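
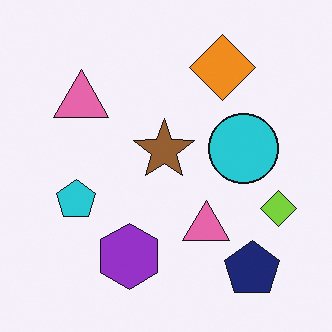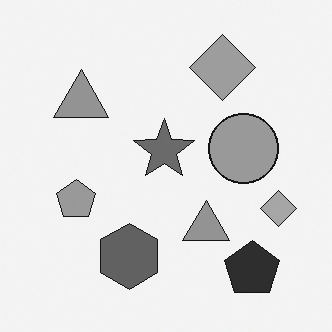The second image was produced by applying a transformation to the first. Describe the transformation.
This is the original image converted to grayscale.

All color is removed — every shape is now a shade of grey.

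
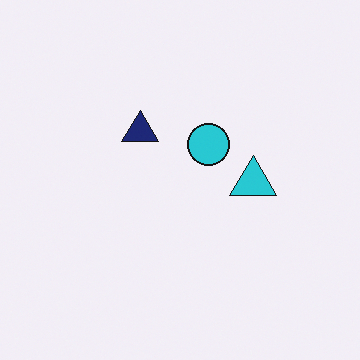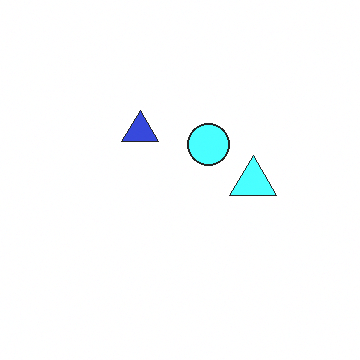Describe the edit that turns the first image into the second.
This is the original image brightened a lot.

Every pixel — background and shapes alike — is uniformly brightened.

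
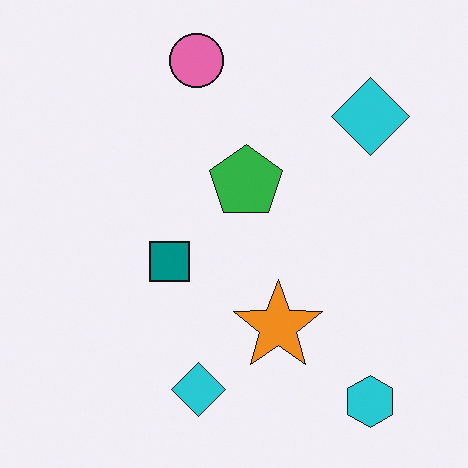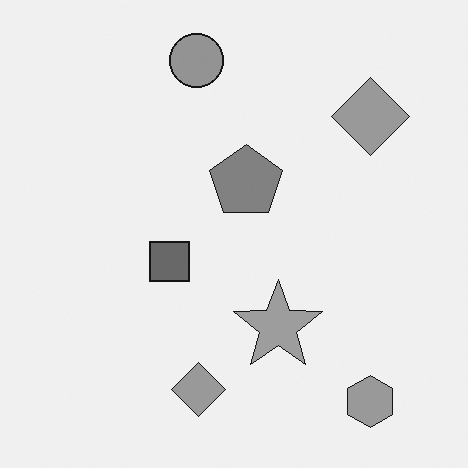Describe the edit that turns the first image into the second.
This is the original image converted to grayscale.

All color is removed — every shape is now a shade of grey.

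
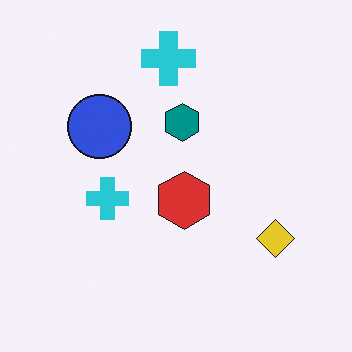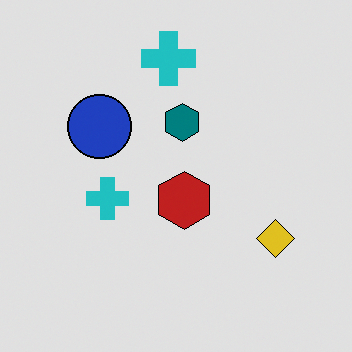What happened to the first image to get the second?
Posterized to a reduced palette.

Each flat color has snapped to a coarser quantized level — most visibly, the near-white background has dropped to a flat grey.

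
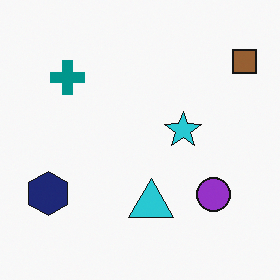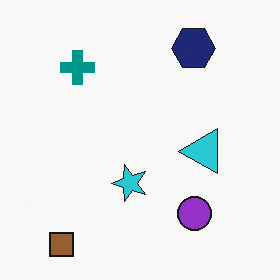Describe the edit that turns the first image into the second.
It was transposed (reflected across the top-left ↔ bottom-right diagonal).

Shapes have swapped their row and column positions — what was in the top-right is now in the bottom-left — a diagonal reflection.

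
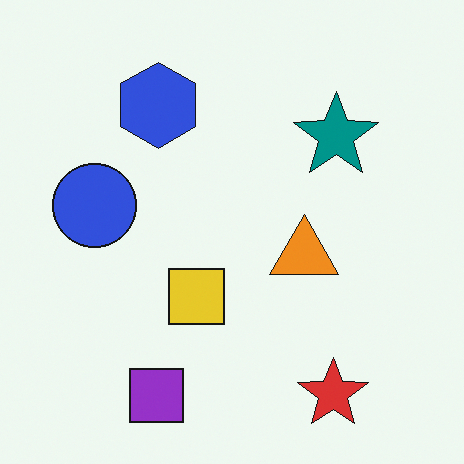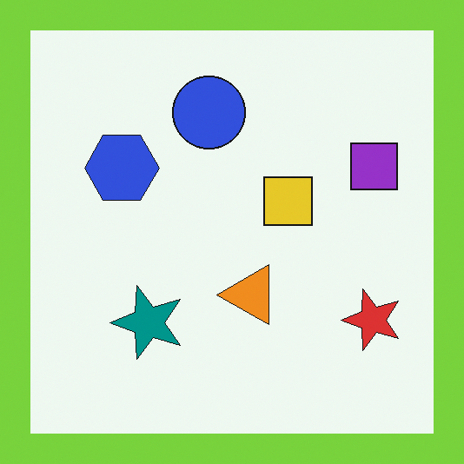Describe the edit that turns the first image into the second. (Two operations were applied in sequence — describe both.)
Transposed (reflected across the top-left ↔ bottom-right diagonal), then framed with a lime border.

Shapes have swapped their row and column positions — what was in the top-right is now in the bottom-left — a diagonal reflection. A solid lime frame runs around the edge of the second image, with the content slightly shrunk inside it.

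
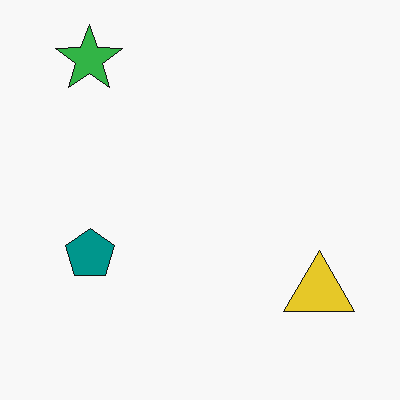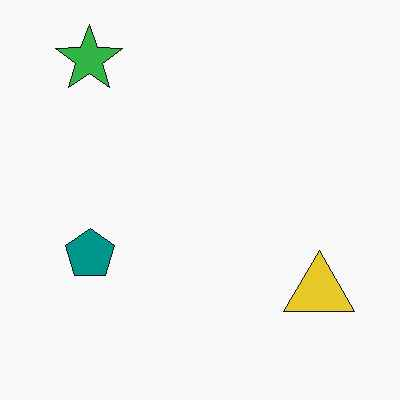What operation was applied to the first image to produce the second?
The image was JPEG-compressed with visible artifacts.

Blocky 8×8 compression artifacts appear around shape edges and the flat background shows ringing — characteristic JPEG degradation.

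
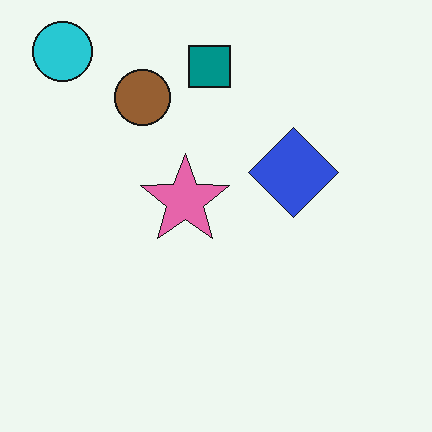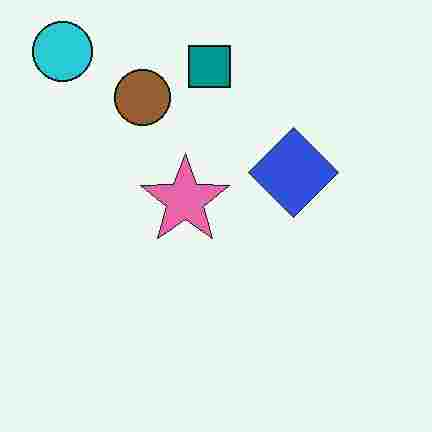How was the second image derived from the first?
The second image is the first heavily JPEG-compressed with obvious blocking artifacts.

Blocky 8×8 compression artifacts appear around shape edges and the flat background shows ringing — characteristic JPEG degradation.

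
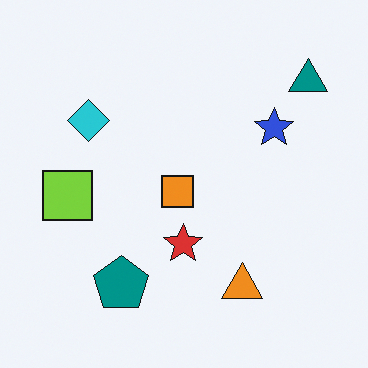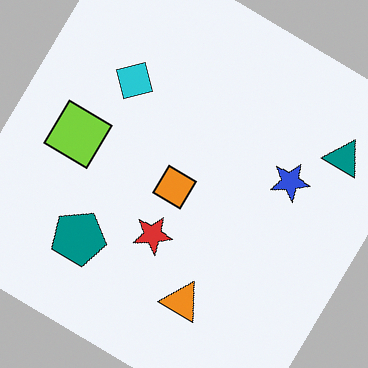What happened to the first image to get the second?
The image was rotated clockwise by a large amount — several tens of degrees.

Every shape is tilted by the same angle and the image corners show triangular fill wedges — a whole-image rotation by a non-right angle.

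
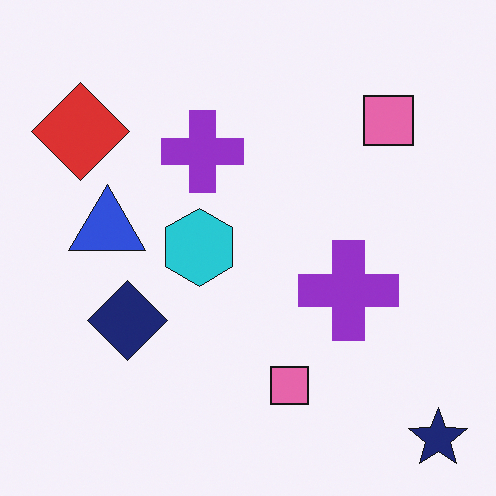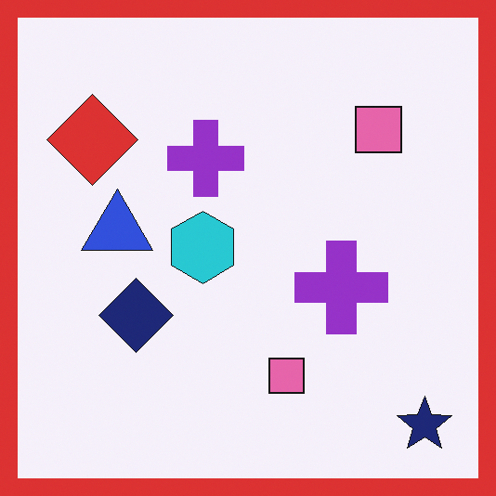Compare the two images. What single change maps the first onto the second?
Framed with a red border.

A solid red frame runs around the edge of the second image, with the content slightly shrunk inside it.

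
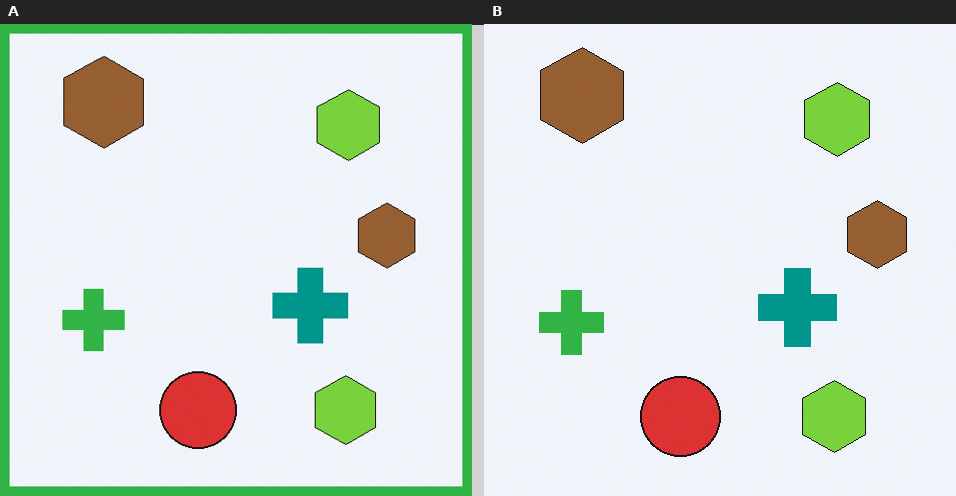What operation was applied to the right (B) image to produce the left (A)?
The image was framed with a green border.

A solid green frame runs around the edge of the left (A) image, with the content slightly shrunk inside it.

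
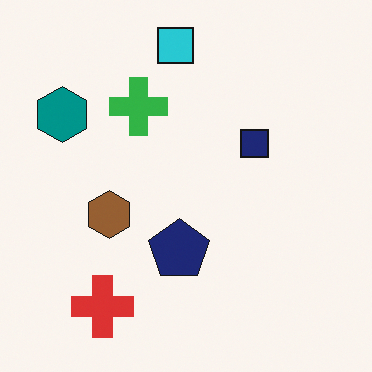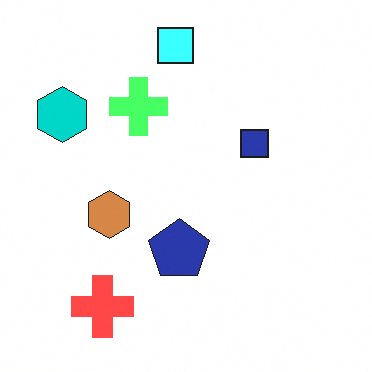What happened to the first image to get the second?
The second image is the first noticeably brightened.

Every pixel — background and shapes alike — is uniformly brightened.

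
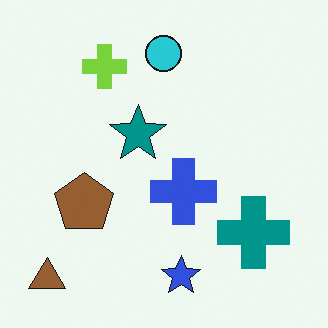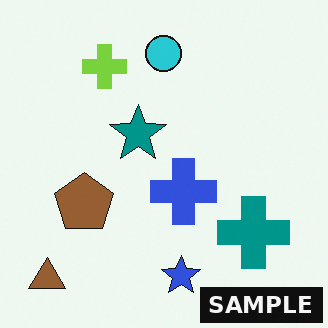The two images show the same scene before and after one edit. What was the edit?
This is the original image watermarked with the text "SAMPLE" in the lower-right corner.

A dark label reading "SAMPLE" appears in the lower-right corner.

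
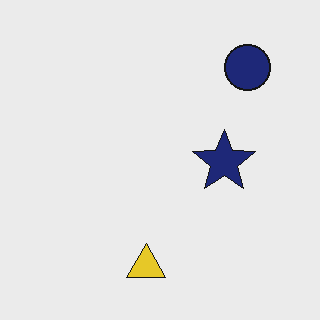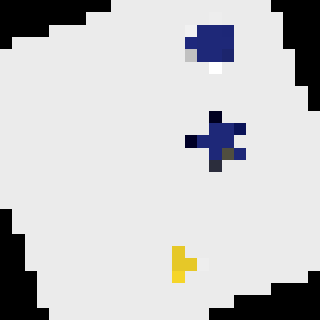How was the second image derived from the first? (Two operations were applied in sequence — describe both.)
The second image is the first rotated counter-clockwise by a clearly visible amount, then coarsely pixelated.

Every shape is tilted by the same angle and the image corners show triangular fill wedges — a whole-image rotation by a non-right angle. Shapes are reduced to large square blocks; fine edges and outlines are lost — a downscale-then-upscale (mosaic) effect.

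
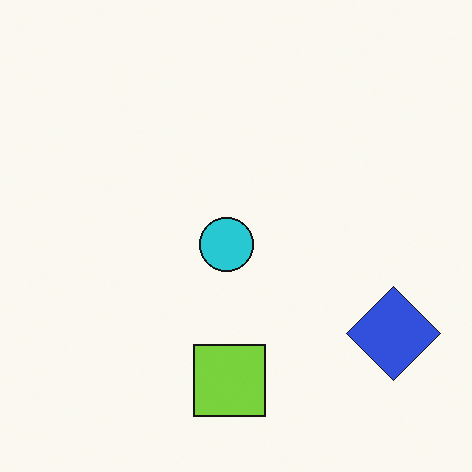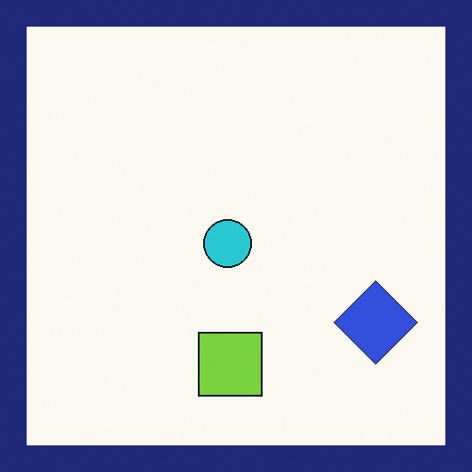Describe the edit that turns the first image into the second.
The transformation is: framed with a navy border.

A solid navy frame runs around the edge of the second image, with the content slightly shrunk inside it.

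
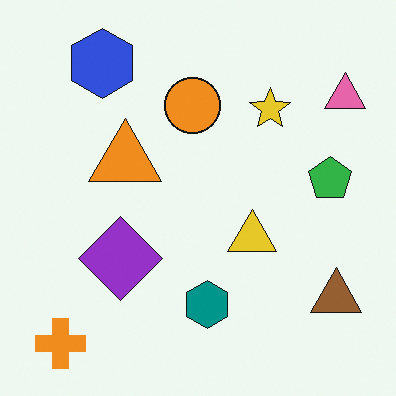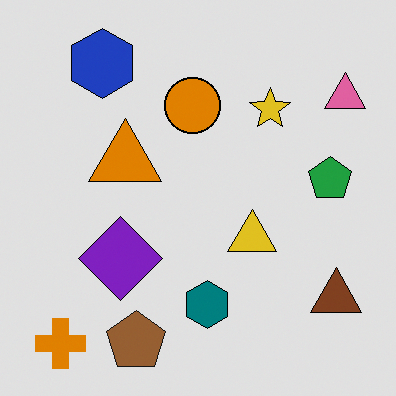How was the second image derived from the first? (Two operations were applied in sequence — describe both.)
It was posterized to a reduced palette, then overlaid with an additional brown pentagon.

Each flat color has snapped to a coarser quantized level — most visibly, the near-white background has dropped to a flat grey. A brown pentagon appears in the second image that is absent from the first.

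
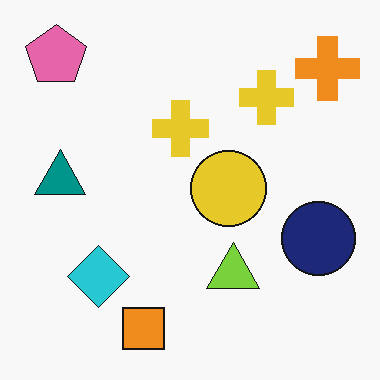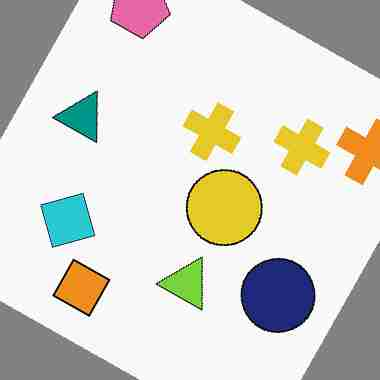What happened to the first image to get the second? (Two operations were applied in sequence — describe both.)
The second image is the first rotated clockwise by a moderate amount, then degraded with heavy JPEG compression.

Every shape is tilted by the same angle and the image corners show triangular fill wedges — a whole-image rotation by a non-right angle. Blocky 8×8 compression artifacts appear around shape edges and the flat background shows ringing — characteristic JPEG degradation.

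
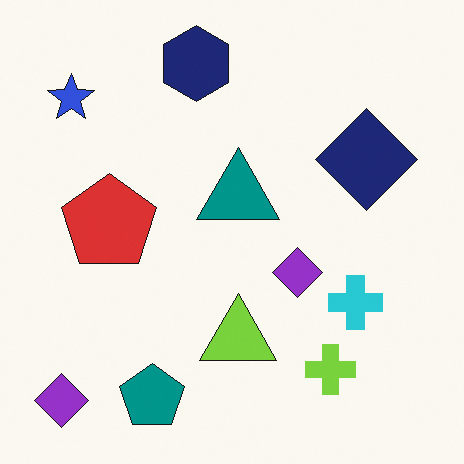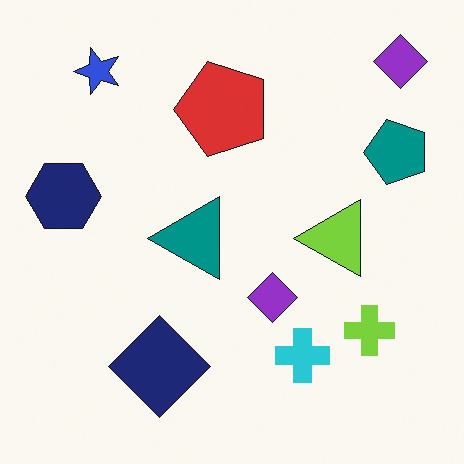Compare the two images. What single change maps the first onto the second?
The transformation is: transposed (reflected across the top-left ↔ bottom-right diagonal).

Shapes have swapped their row and column positions — what was in the top-right is now in the bottom-left — a diagonal reflection.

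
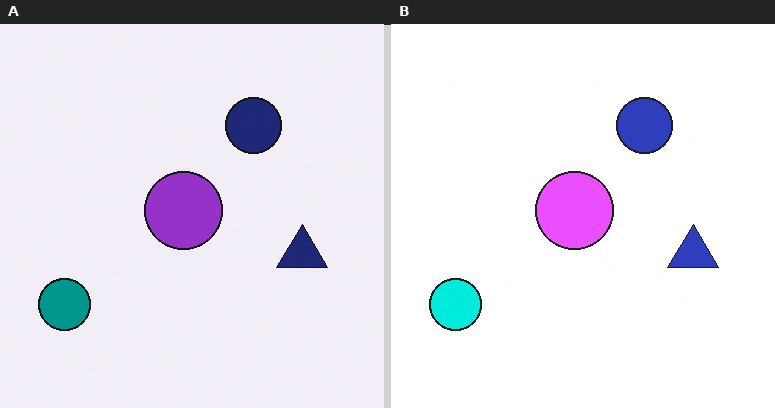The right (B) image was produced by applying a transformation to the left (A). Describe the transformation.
The transformation is: noticeably brightened.

Every pixel — background and shapes alike — is uniformly brightened.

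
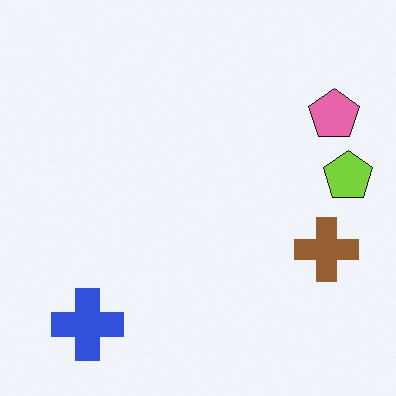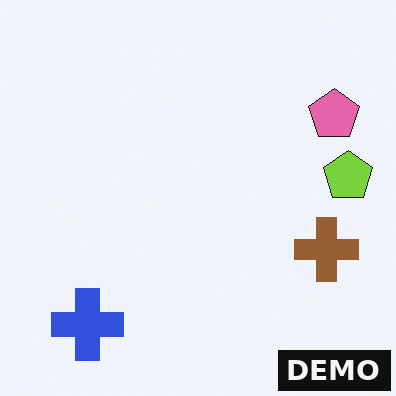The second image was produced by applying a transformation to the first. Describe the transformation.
The image was watermarked with the text "DEMO" in the lower-right corner.

A dark label reading "DEMO" appears in the lower-right corner.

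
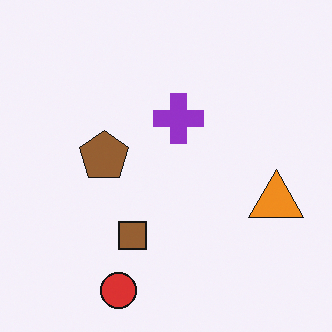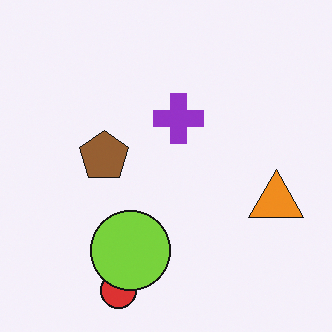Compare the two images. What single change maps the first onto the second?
It was overlaid with an additional lime circle.

A lime circle appears in the second image that is absent from the first.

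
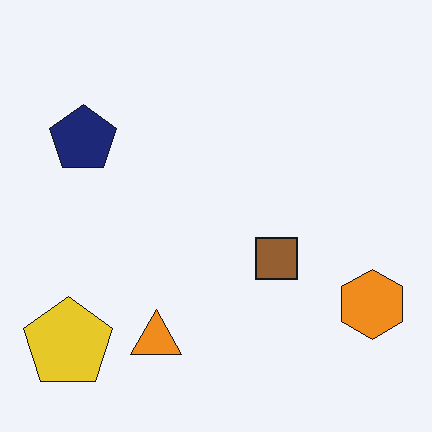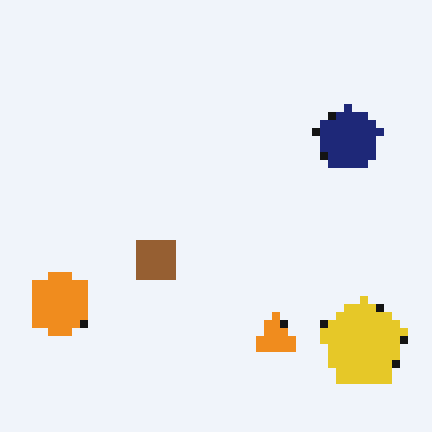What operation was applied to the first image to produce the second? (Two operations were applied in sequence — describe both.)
The transformation is: flipped horizontally (left ↔ right), then pixelated into visible square blocks.

The orange hexagon is in the bottom-right of the first image and the bottom-left of the second — shapes on opposite sides of the vertical midline have swapped in a mirror flip. Shapes are reduced to large square blocks; fine edges and outlines are lost — a downscale-then-upscale (mosaic) effect.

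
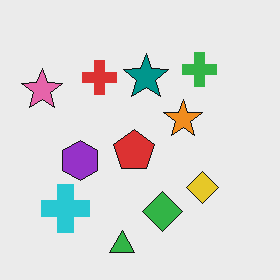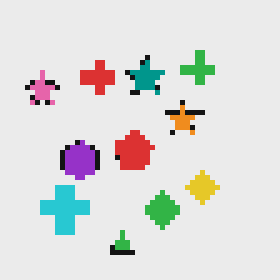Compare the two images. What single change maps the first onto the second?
The second image is the first mildly pixelated.

Shapes are reduced to large square blocks; fine edges and outlines are lost — a downscale-then-upscale (mosaic) effect.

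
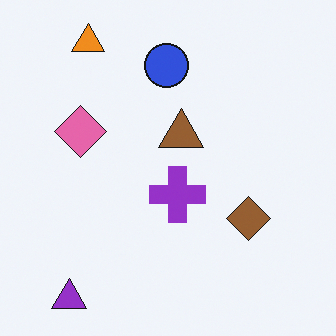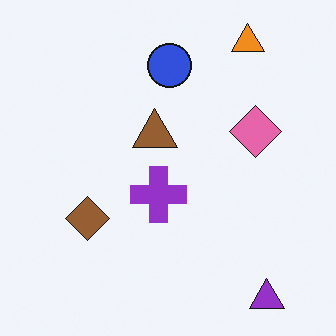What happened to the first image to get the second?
This is the original image flipped horizontally (left ↔ right).

The purple triangle is in the bottom-left of the first image and the bottom-right of the second — shapes on opposite sides of the vertical midline have swapped in a mirror flip.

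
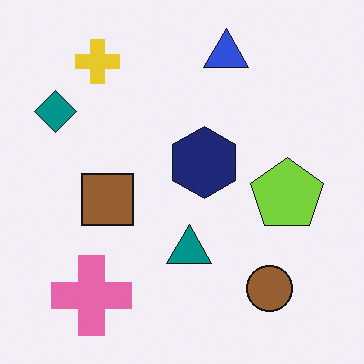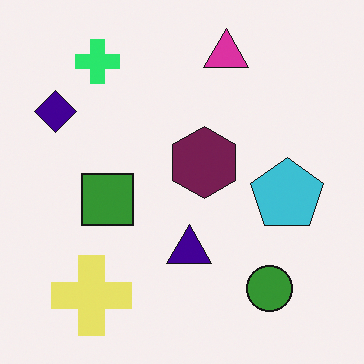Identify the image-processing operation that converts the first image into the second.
The second image is the first hue-shifted noticeably.

Every shape's color has rotated by the same amount around the hue wheel — a uniform hue shift.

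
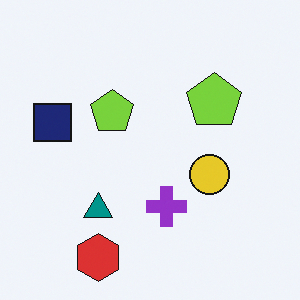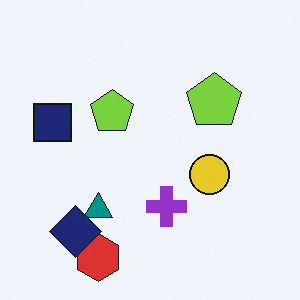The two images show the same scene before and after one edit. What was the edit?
It was overlaid with an additional navy diamond.

A navy diamond appears in the second image that is absent from the first.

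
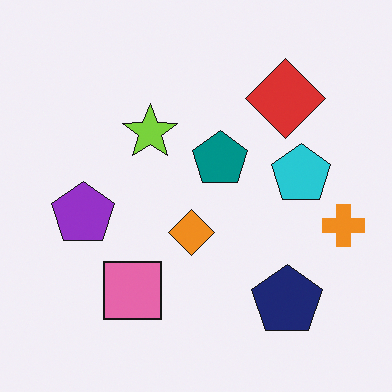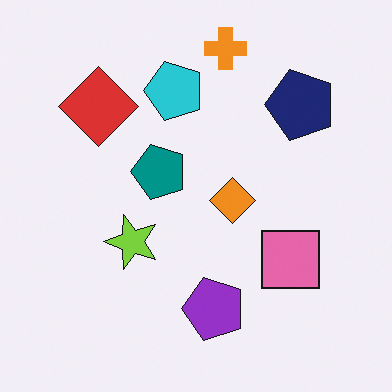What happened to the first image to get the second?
Rotated 90° counter-clockwise.

The orange cross sits in the right of the first image and the top of the second — consistent with a whole-image 90° counter-clockwise rotation.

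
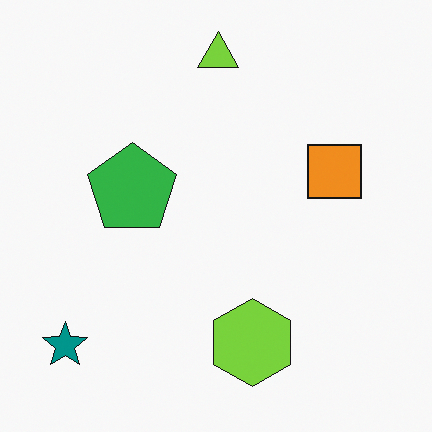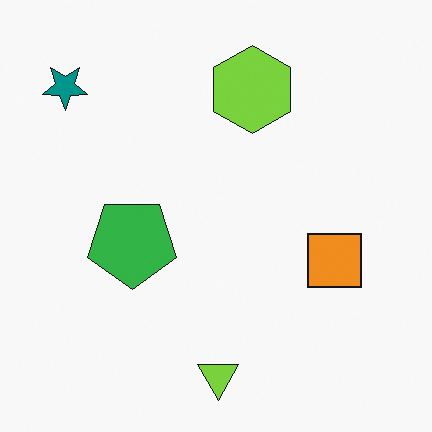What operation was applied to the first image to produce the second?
The second image is the first flipped vertically (top ↔ bottom).

The lime triangle is in the top of the first image and the bottom of the second — shapes on opposite sides of the horizontal midline have swapped in a mirror flip.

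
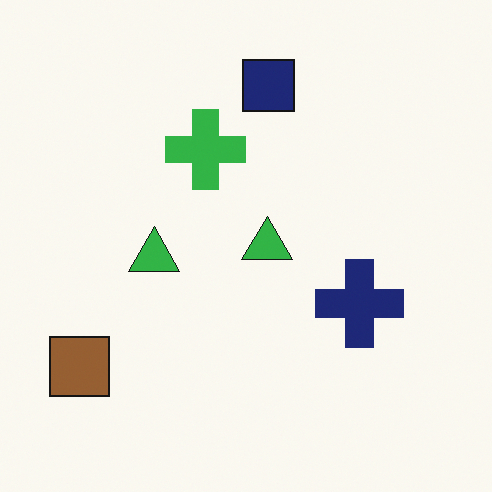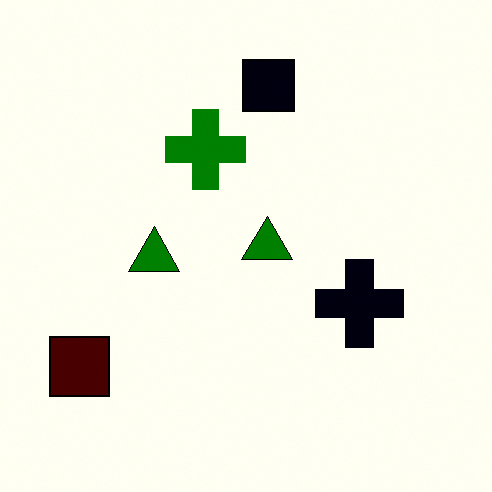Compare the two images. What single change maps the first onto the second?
It was boosted in contrast.

Tones are pushed away from mid-grey across the whole image — a global contrast change.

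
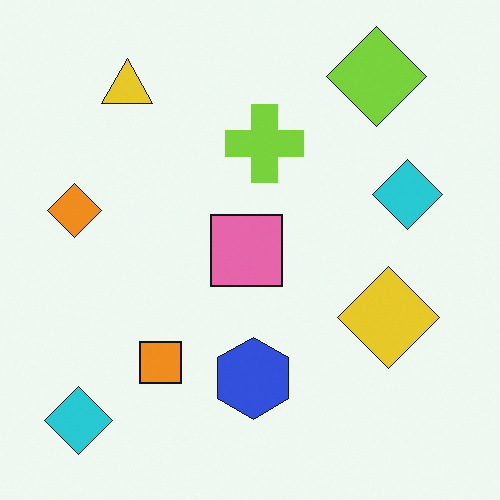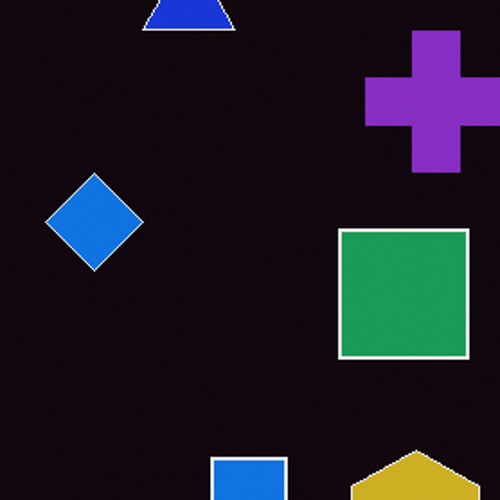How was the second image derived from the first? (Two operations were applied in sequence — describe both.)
This is the original image cropped tightly and scaled back up, then color-inverted (negative).

The visible shapes are larger and the field of view is narrower; shapes near the original edges may be partly or wholly outside the frame — a crop-and-rescale. The light background has become dark and every shape's color is its complement — a photographic negative.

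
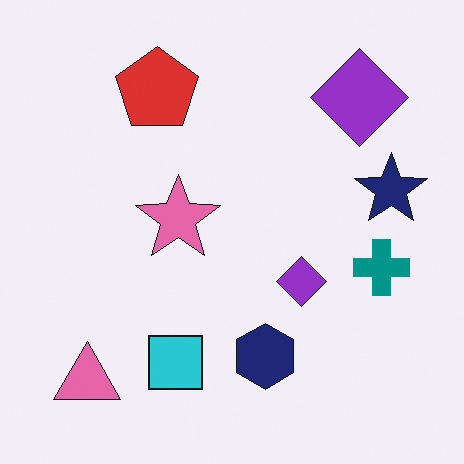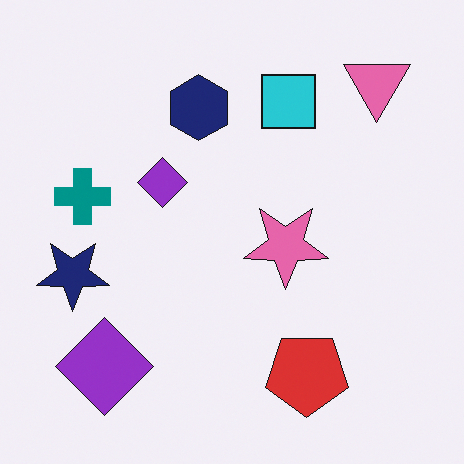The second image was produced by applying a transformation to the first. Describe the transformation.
It was rotated 180°.

The pink triangle sits in the bottom-left of the first image and the top-right of the second — consistent with a whole-image 180° rotation.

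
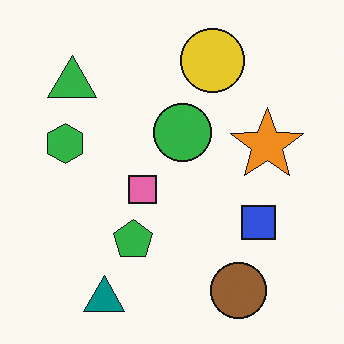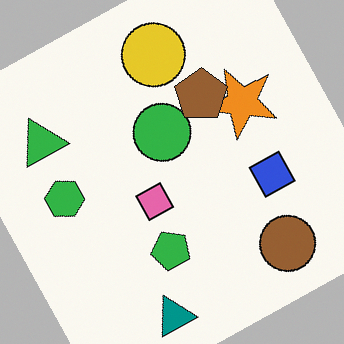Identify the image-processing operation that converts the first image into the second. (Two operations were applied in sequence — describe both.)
The image was rotated counter-clockwise by a clearly visible amount, then overlaid with an additional brown pentagon.

Every shape is tilted by the same angle and the image corners show triangular fill wedges — a whole-image rotation by a non-right angle. A brown pentagon appears in the second image that is absent from the first.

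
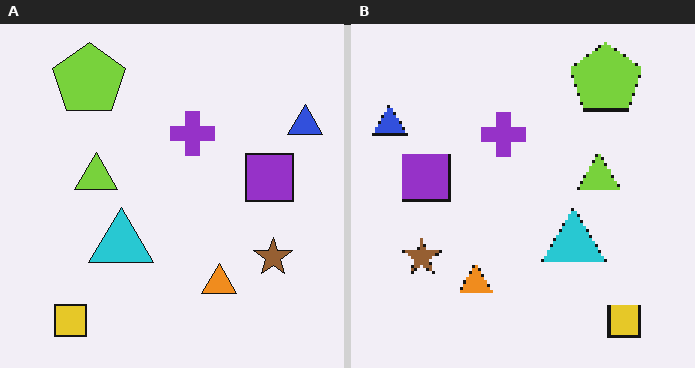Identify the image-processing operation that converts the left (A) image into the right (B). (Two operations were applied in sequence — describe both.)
The transformation is: mildly pixelated, then flipped horizontally (left ↔ right).

Shapes are reduced to large square blocks; fine edges and outlines are lost — a downscale-then-upscale (mosaic) effect. The blue triangle is in the top-right of the left (A) image and the top-left of the right (B) — shapes on opposite sides of the vertical midline have swapped in a mirror flip.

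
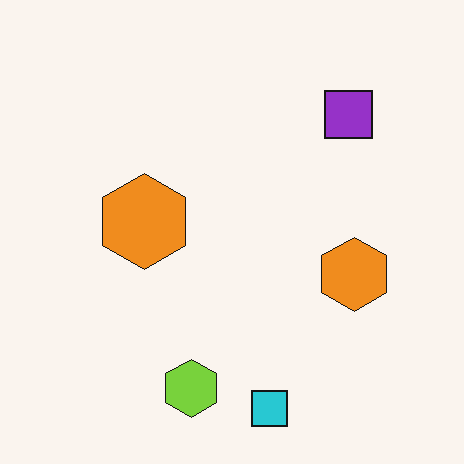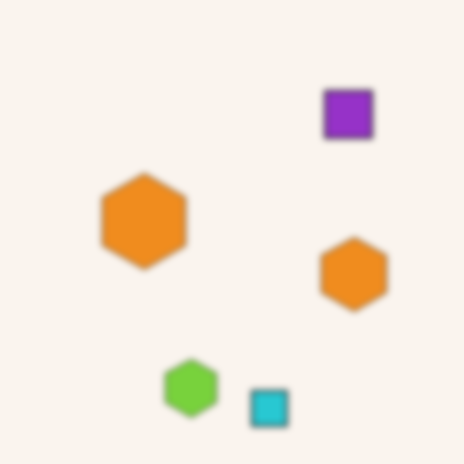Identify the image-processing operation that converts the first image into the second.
This is the original image moderately blurred.

Shape edges and outlines are uniformly softened across the whole image.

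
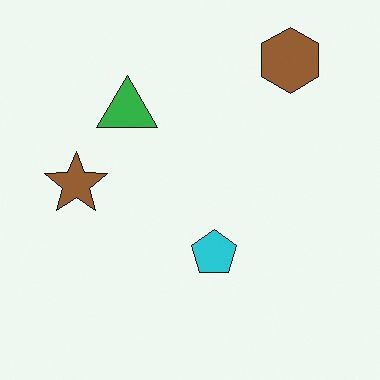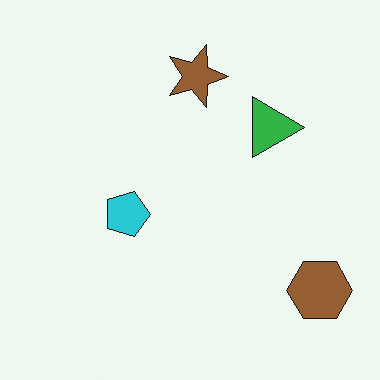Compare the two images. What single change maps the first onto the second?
This is the original image rotated 90° clockwise.

The brown hexagon sits in the top-right of the first image and the bottom-right of the second — consistent with a whole-image 90° clockwise rotation.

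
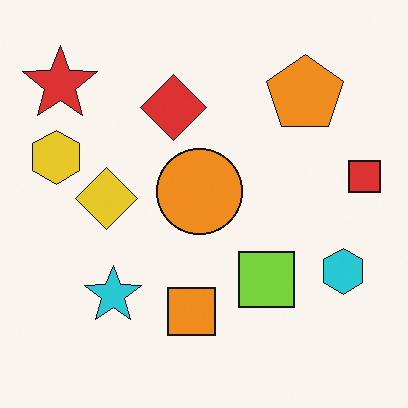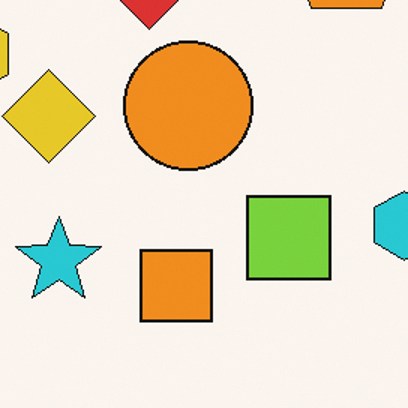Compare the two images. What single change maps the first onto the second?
The transformation is: cropped to a modestly smaller region and rescaled.

The visible shapes are larger and the field of view is narrower; shapes near the original edges may be partly or wholly outside the frame — a crop-and-rescale.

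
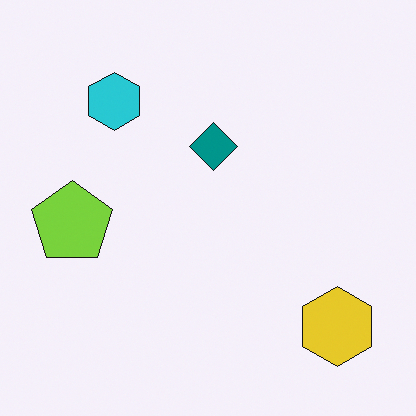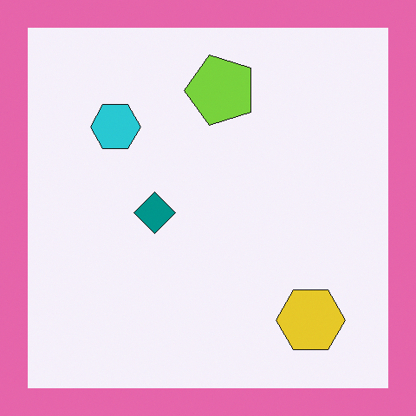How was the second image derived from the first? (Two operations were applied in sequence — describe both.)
This is the original image transposed (reflected across the top-left ↔ bottom-right diagonal), then framed with a pink border.

Shapes have swapped their row and column positions — what was in the top-right is now in the bottom-left — a diagonal reflection. A solid pink frame runs around the edge of the second image, with the content slightly shrunk inside it.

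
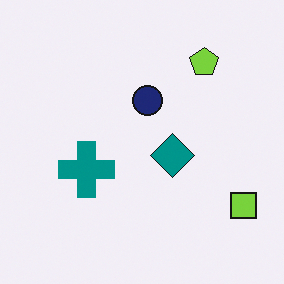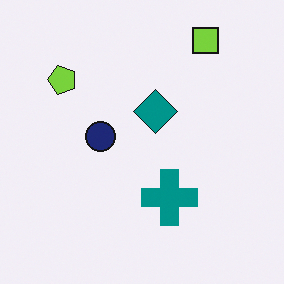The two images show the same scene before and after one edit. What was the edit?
Rotated 90° counter-clockwise.

The lime square sits in the bottom-right of the first image and the top-right of the second — consistent with a whole-image 90° counter-clockwise rotation.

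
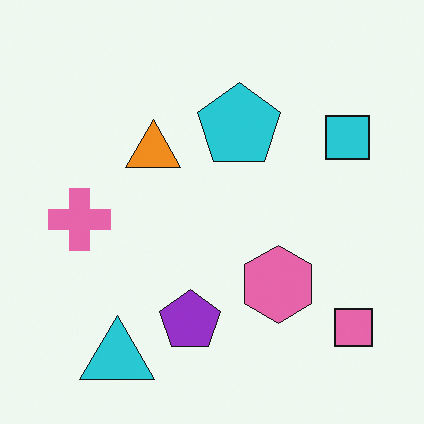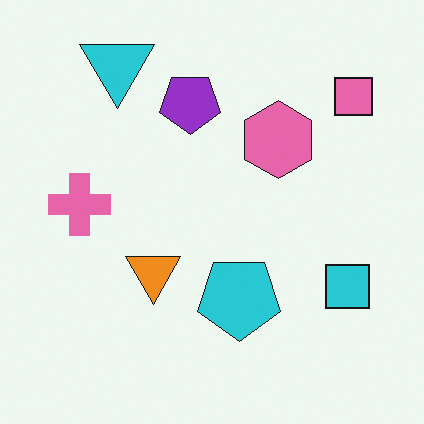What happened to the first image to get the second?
This is the original image flipped vertically (top ↔ bottom).

The cyan triangle is in the bottom-left of the first image and the top-left of the second — shapes on opposite sides of the horizontal midline have swapped in a mirror flip.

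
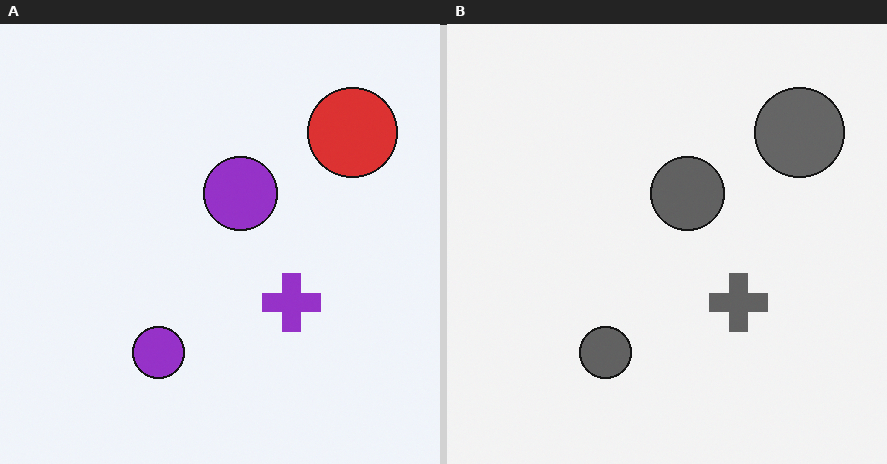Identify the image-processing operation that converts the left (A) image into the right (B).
The right (B) image is the left (A) converted to grayscale.

All color is removed — every shape is now a shade of grey.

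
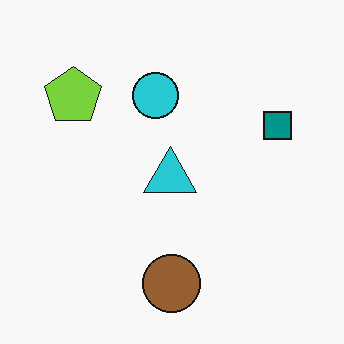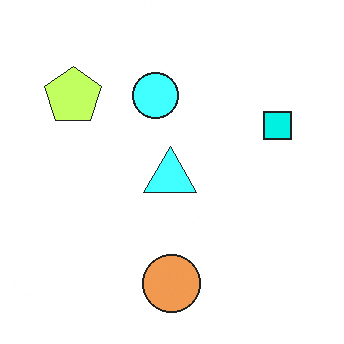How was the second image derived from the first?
The transformation is: brightened a lot.

Every pixel — background and shapes alike — is uniformly brightened.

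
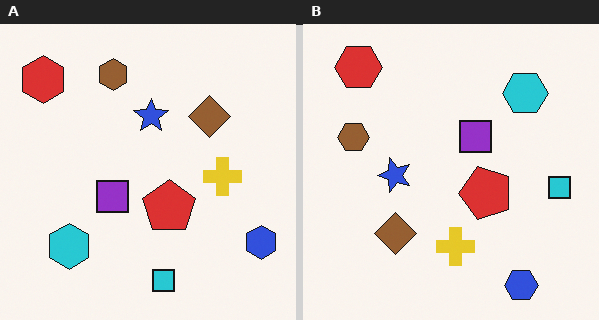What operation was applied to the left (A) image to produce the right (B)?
Transposed (reflected across the top-left ↔ bottom-right diagonal).

Shapes have swapped their row and column positions — what was in the top-right is now in the bottom-left — a diagonal reflection.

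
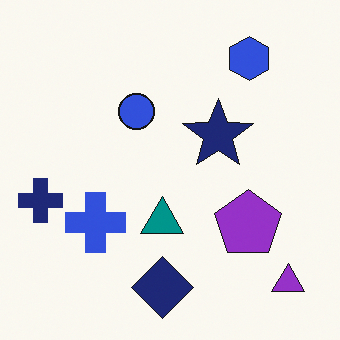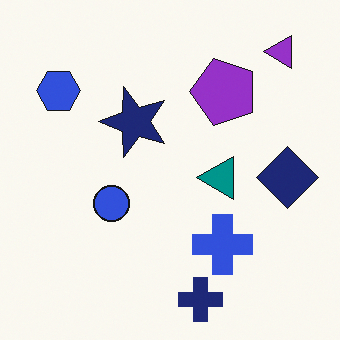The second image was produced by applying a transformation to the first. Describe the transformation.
It was rotated 90° counter-clockwise.

The purple triangle sits in the bottom-right of the first image and the top-right of the second — consistent with a whole-image 90° counter-clockwise rotation.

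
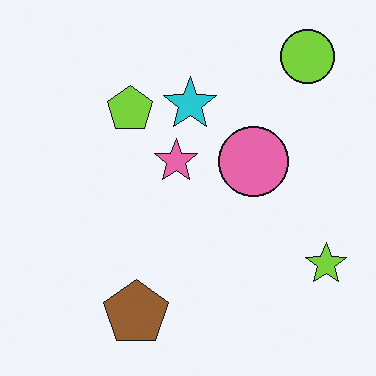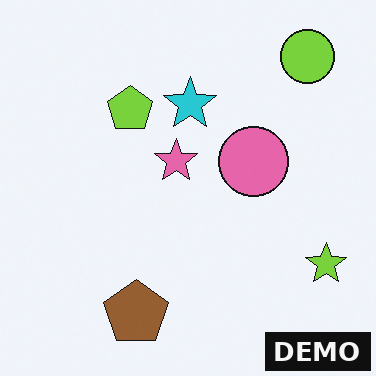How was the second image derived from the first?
It was watermarked with the text "DEMO" in the lower-right corner.

A dark label reading "DEMO" appears in the lower-right corner.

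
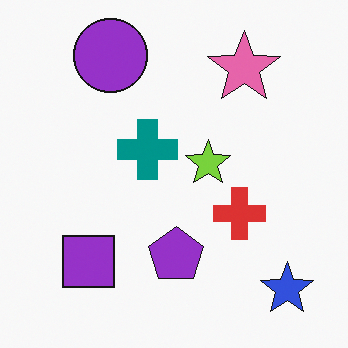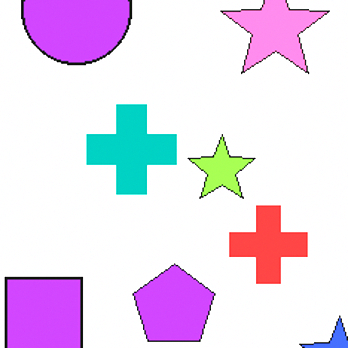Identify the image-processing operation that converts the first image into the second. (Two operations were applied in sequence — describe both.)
The second image is the first cropped slightly and scaled back up, then substantially brightened.

The visible shapes are larger and the field of view is narrower; shapes near the original edges may be partly or wholly outside the frame — a crop-and-rescale. Every pixel — background and shapes alike — is uniformly brightened.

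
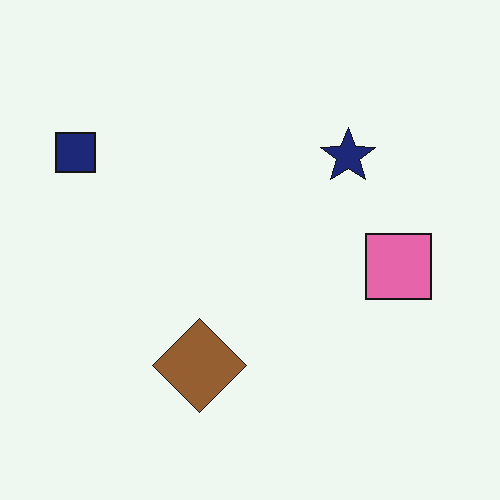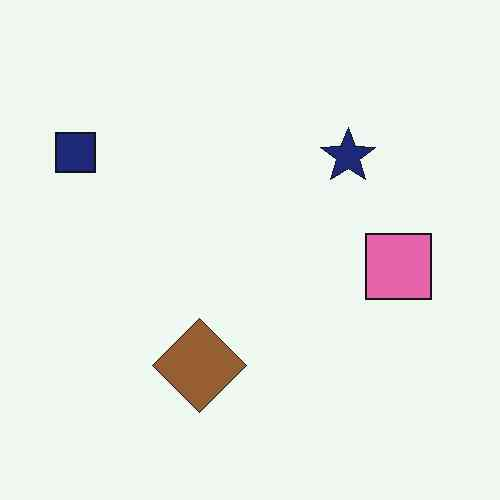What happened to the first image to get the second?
This is the original image JPEG-compressed with visible artifacts.

Blocky 8×8 compression artifacts appear around shape edges and the flat background shows ringing — characteristic JPEG degradation.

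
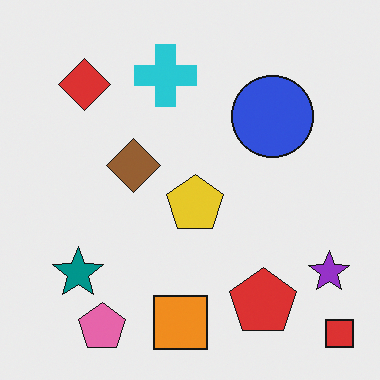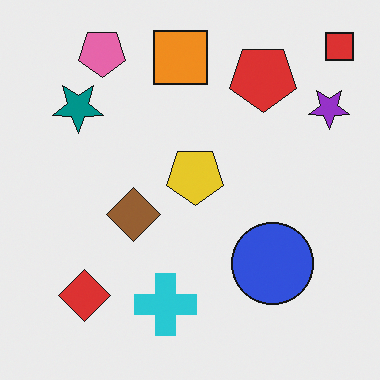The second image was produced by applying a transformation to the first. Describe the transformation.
The second image is the first flipped vertically (top ↔ bottom).

The red square is in the bottom-right of the first image and the top-right of the second — shapes on opposite sides of the horizontal midline have swapped in a mirror flip.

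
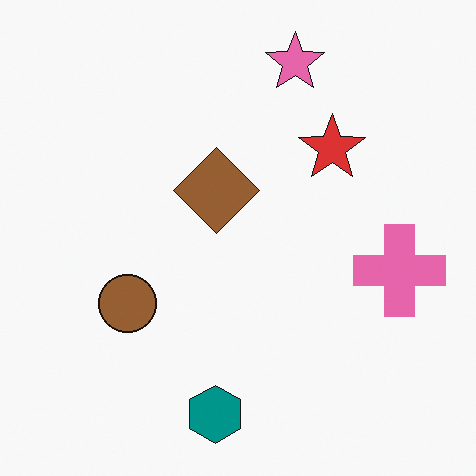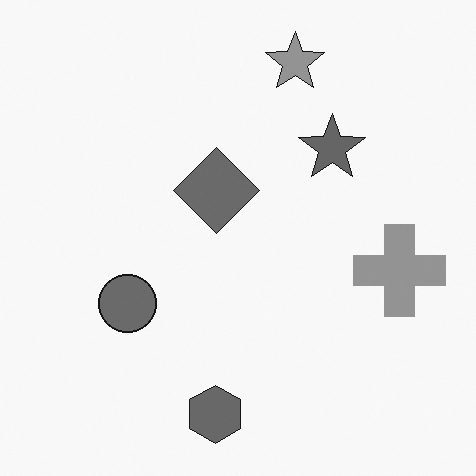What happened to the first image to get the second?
This is the original image converted to grayscale.

All color is removed — every shape is now a shade of grey.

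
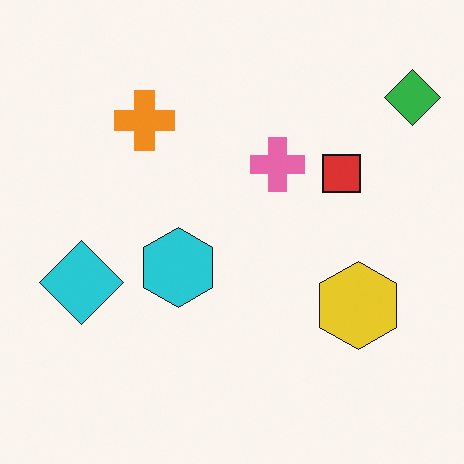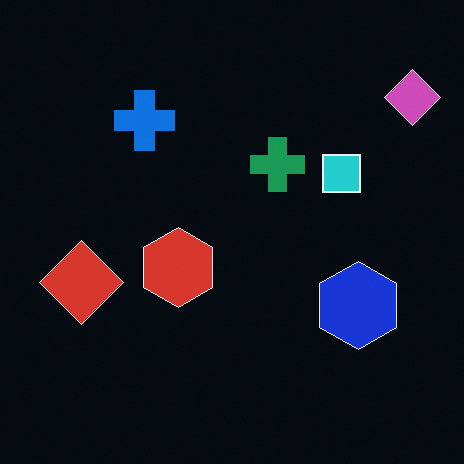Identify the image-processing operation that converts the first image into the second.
The transformation is: color-inverted (negative).

The light background has become dark and every shape's color is its complement — a photographic negative.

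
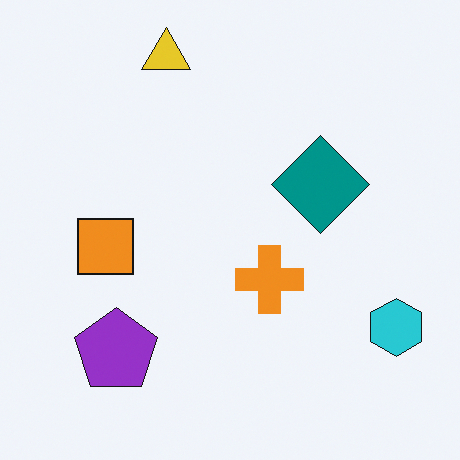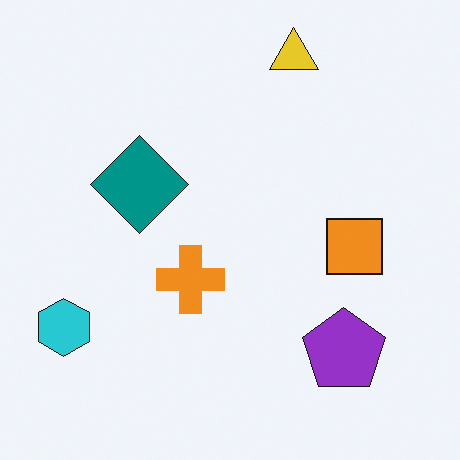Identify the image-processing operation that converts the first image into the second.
Flipped horizontally (left ↔ right).

The cyan hexagon is in the bottom-right of the first image and the bottom-left of the second — shapes on opposite sides of the vertical midline have swapped in a mirror flip.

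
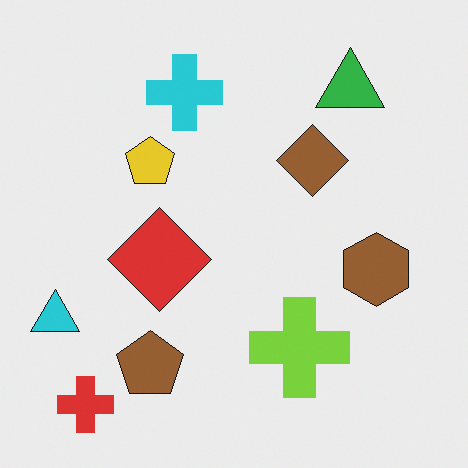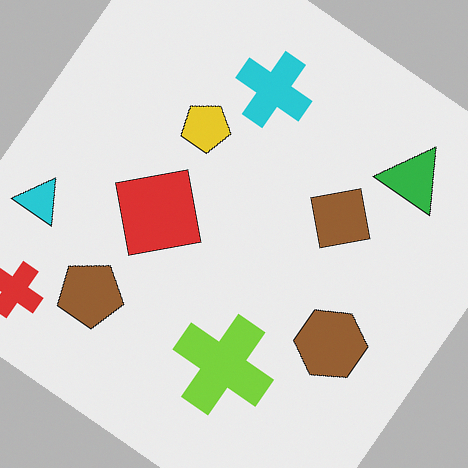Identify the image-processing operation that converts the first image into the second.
The second image is the first rotated clockwise by a large amount — several tens of degrees.

Every shape is tilted by the same angle and the image corners show triangular fill wedges — a whole-image rotation by a non-right angle.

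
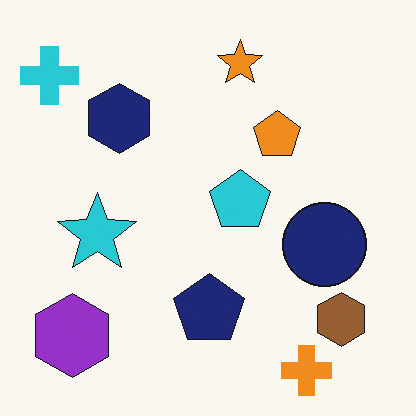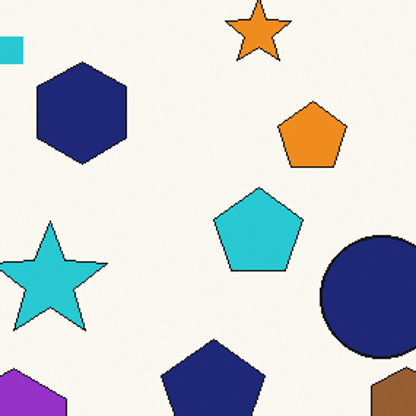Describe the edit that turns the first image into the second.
This is the original image cropped to a modestly smaller region and rescaled.

The visible shapes are larger and the field of view is narrower; shapes near the original edges may be partly or wholly outside the frame — a crop-and-rescale.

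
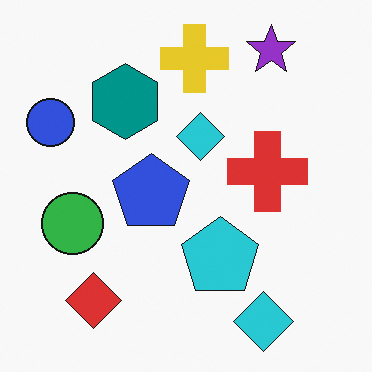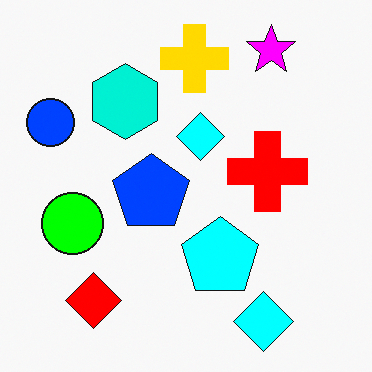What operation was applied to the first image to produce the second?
Made much more vivid (saturation change).

All colors are more vivid — a global saturation change.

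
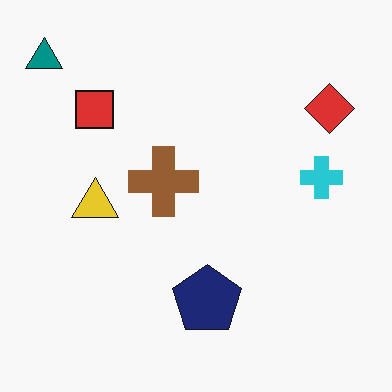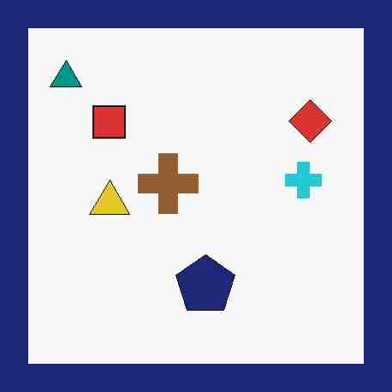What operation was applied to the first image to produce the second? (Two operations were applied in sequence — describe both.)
This is the original image heavily JPEG-compressed with obvious blocking artifacts, then framed with a navy border.

Blocky 8×8 compression artifacts appear around shape edges and the flat background shows ringing — characteristic JPEG degradation. A solid navy frame runs around the edge of the second image, with the content slightly shrunk inside it.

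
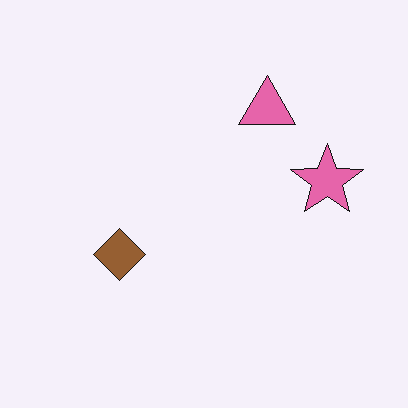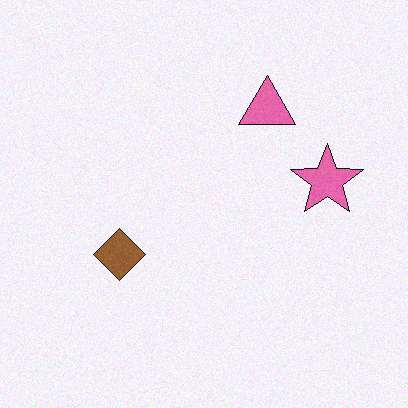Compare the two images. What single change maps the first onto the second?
This is the original image degraded with subtle gaussian noise.

Random speckle covers the whole image, including the flat background.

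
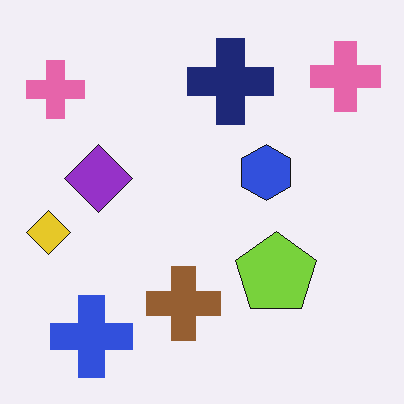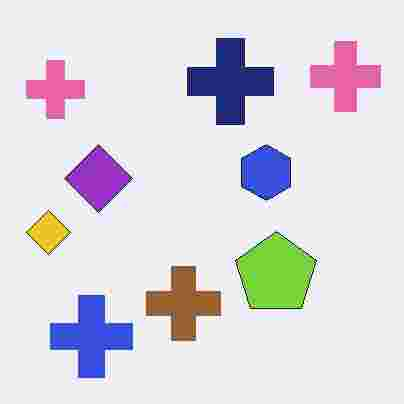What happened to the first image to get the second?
The transformation is: degraded with heavy JPEG compression.

Blocky 8×8 compression artifacts appear around shape edges and the flat background shows ringing — characteristic JPEG degradation.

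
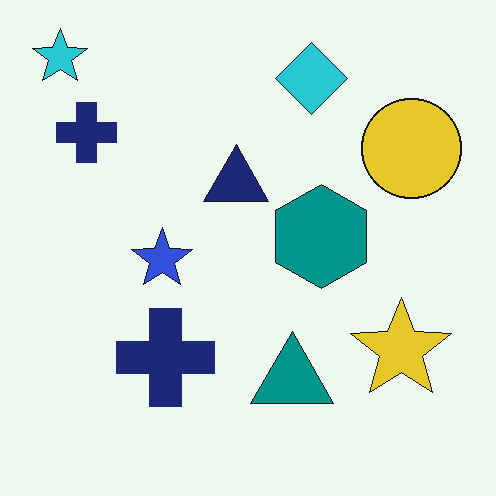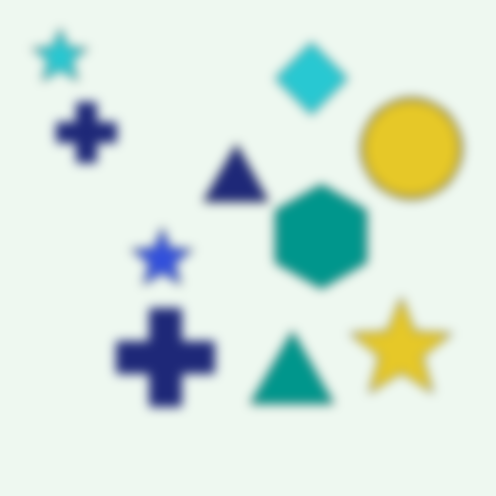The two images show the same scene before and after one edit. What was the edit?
The transformation is: heavily blurred.

Shape edges and outlines are uniformly softened across the whole image.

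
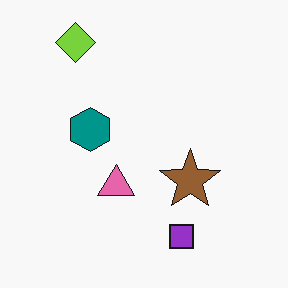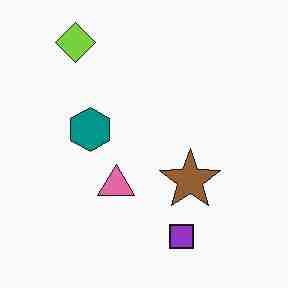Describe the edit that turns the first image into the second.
It was heavily JPEG-compressed with obvious blocking artifacts.

Blocky 8×8 compression artifacts appear around shape edges and the flat background shows ringing — characteristic JPEG degradation.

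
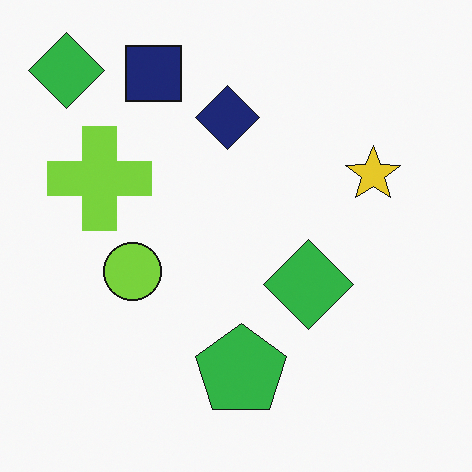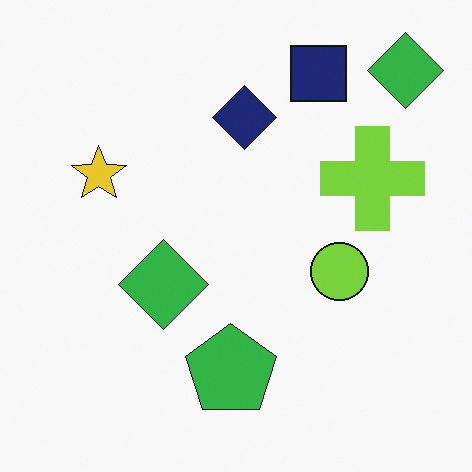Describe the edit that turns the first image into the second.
Flipped horizontally (left ↔ right).

The lime cross is in the left of the first image and the right of the second — shapes on opposite sides of the vertical midline have swapped in a mirror flip.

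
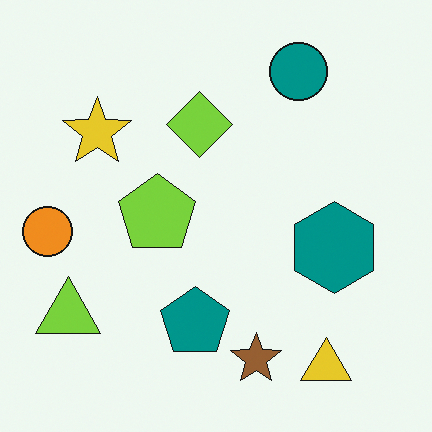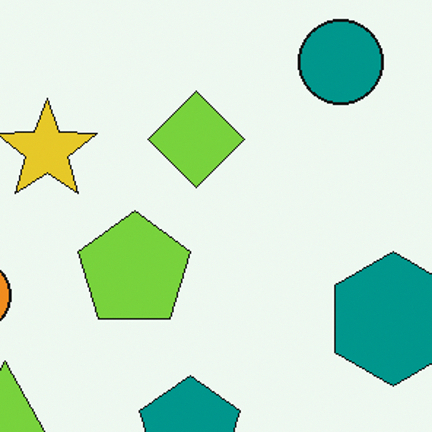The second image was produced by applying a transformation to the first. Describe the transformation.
The transformation is: cropped slightly and scaled back up.

The visible shapes are larger and the field of view is narrower; shapes near the original edges may be partly or wholly outside the frame — a crop-and-rescale.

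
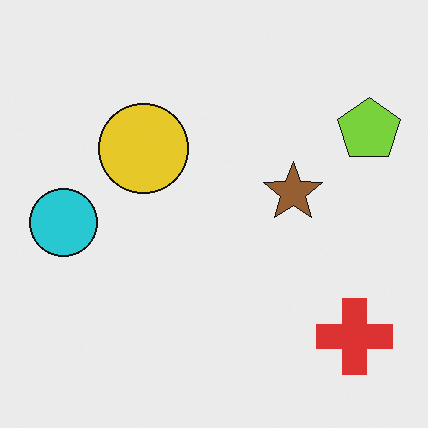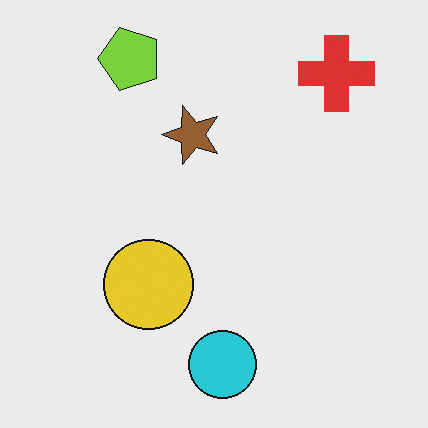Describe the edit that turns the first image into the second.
The image was rotated 90° counter-clockwise.

The red cross sits in the bottom-right of the first image and the top-right of the second — consistent with a whole-image 90° counter-clockwise rotation.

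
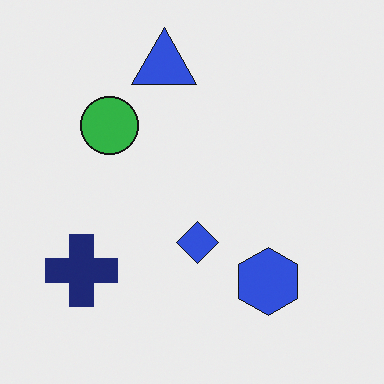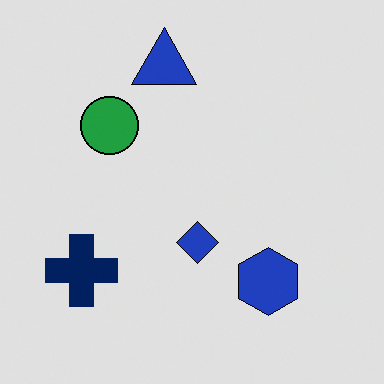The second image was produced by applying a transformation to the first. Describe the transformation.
The transformation is: posterized to a reduced palette.

Each flat color has snapped to a coarser quantized level — most visibly, the near-white background has dropped to a flat grey.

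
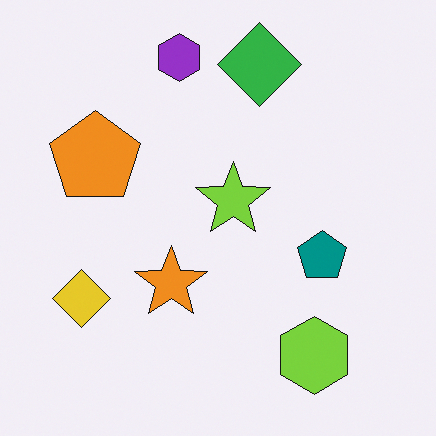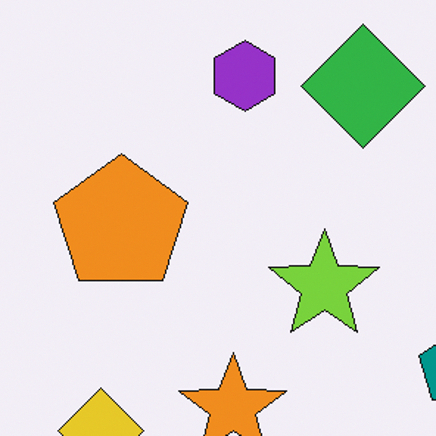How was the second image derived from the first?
It was cropped to a modestly smaller region and rescaled.

The visible shapes are larger and the field of view is narrower; shapes near the original edges may be partly or wholly outside the frame — a crop-and-rescale.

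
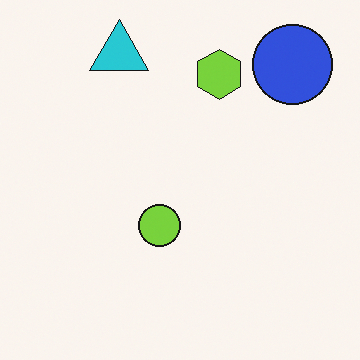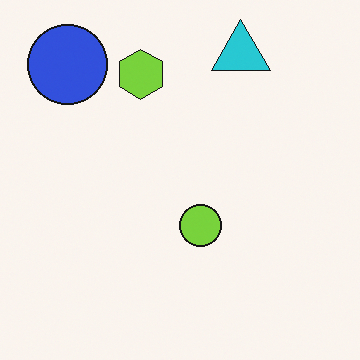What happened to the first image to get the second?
This is the original image flipped horizontally (left ↔ right).

The blue circle is in the top-right of the first image and the top-left of the second — shapes on opposite sides of the vertical midline have swapped in a mirror flip.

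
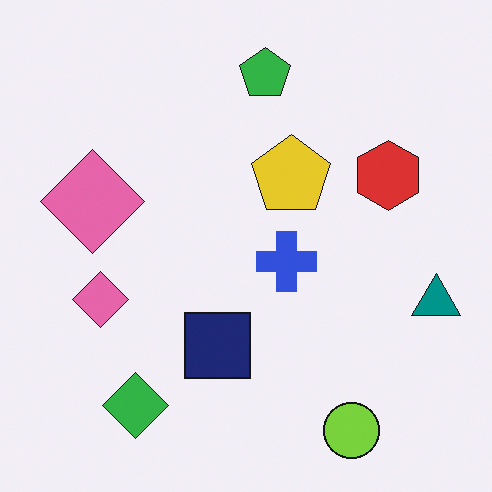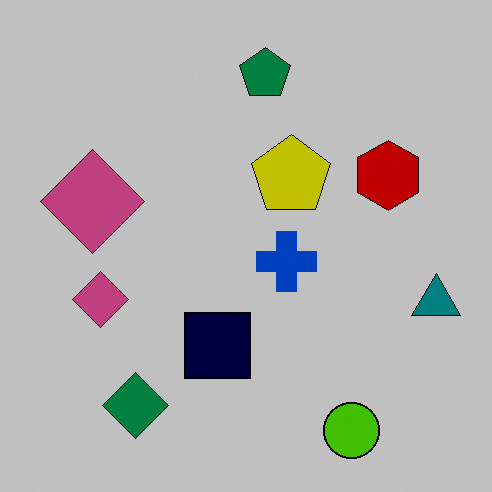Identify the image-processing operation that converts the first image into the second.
The second image is the first aggressively posterized.

Each flat color has snapped to a coarser quantized level — most visibly, the near-white background has dropped to a flat grey.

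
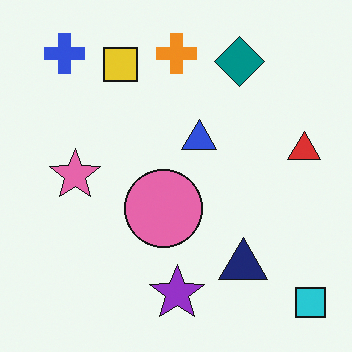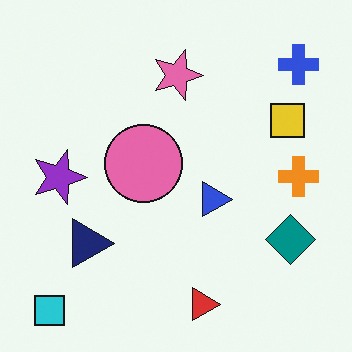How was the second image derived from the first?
The transformation is: rotated 90° clockwise.

The cyan square sits in the bottom-right of the first image and the bottom-left of the second — consistent with a whole-image 90° clockwise rotation.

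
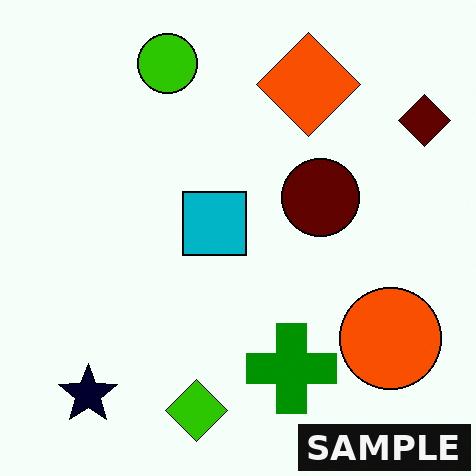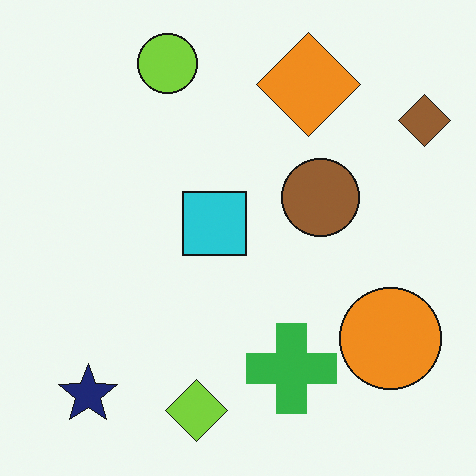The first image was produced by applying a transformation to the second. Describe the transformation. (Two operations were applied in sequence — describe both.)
The image was boosted in contrast, then watermarked with the text "SAMPLE" in the lower-right corner.

Tones are pushed away from mid-grey across the whole image — a global contrast change. A dark label reading "SAMPLE" appears in the lower-right corner.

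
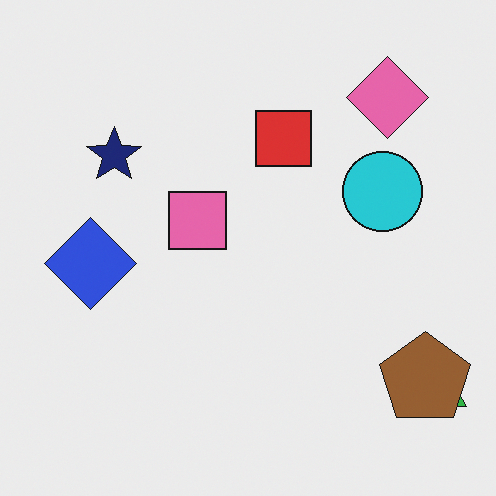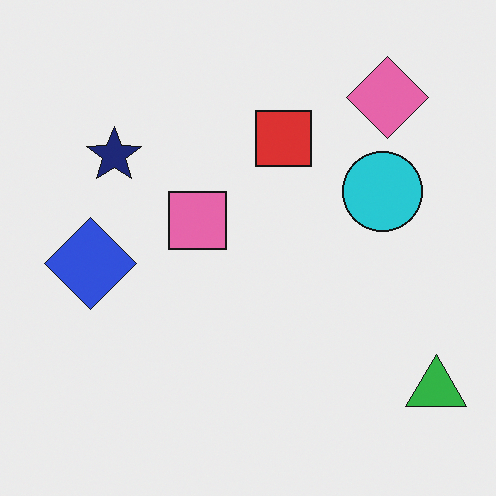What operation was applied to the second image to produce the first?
Overlaid with an additional brown pentagon.

A brown pentagon appears in the first image that is absent from the second.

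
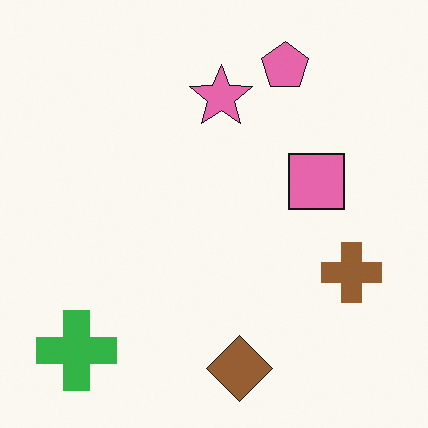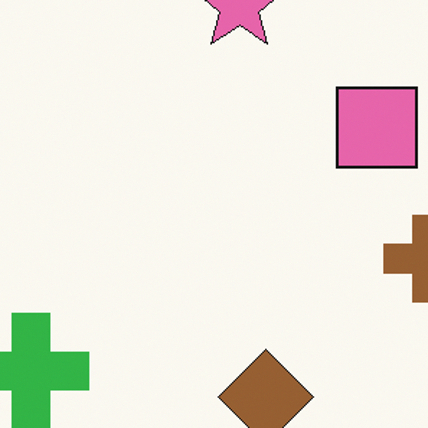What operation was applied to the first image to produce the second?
It was cropped to a modestly smaller region and rescaled.

The visible shapes are larger and the field of view is narrower; shapes near the original edges may be partly or wholly outside the frame — a crop-and-rescale.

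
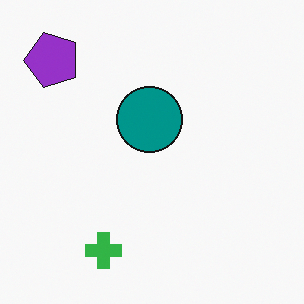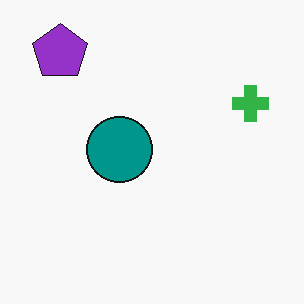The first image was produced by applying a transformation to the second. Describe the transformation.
The image was transposed (reflected across the top-left ↔ bottom-right diagonal).

Shapes have swapped their row and column positions — what was in the top-right is now in the bottom-left — a diagonal reflection.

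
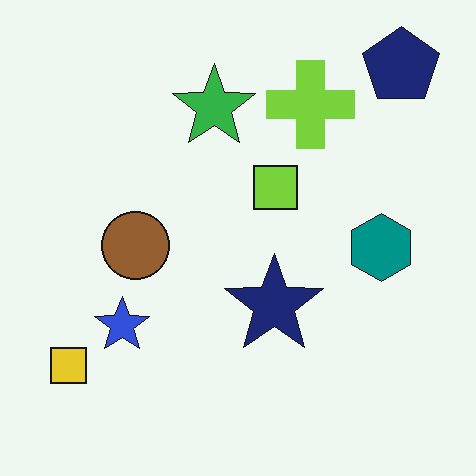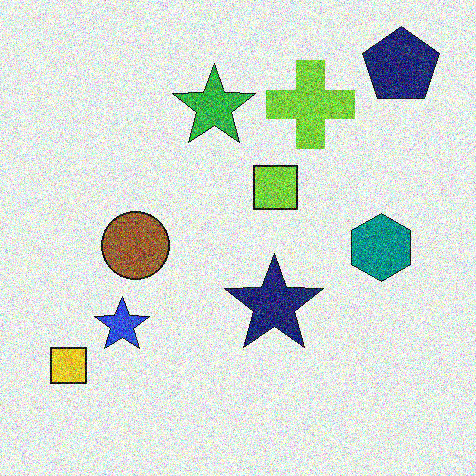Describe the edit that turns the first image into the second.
The second image is the first degraded with strong gaussian noise.

Random speckle covers the whole image, including the flat background.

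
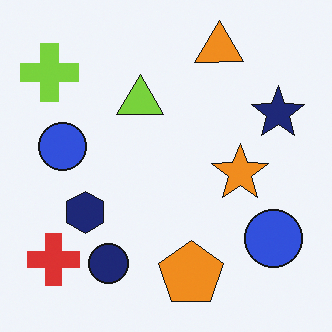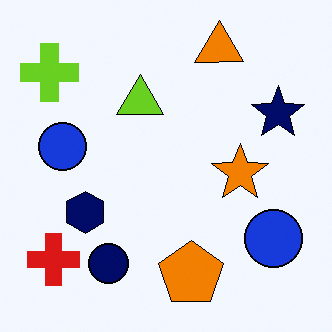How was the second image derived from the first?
This is the original image given slightly increased contrast.

Tones are pushed away from mid-grey across the whole image — a global contrast change.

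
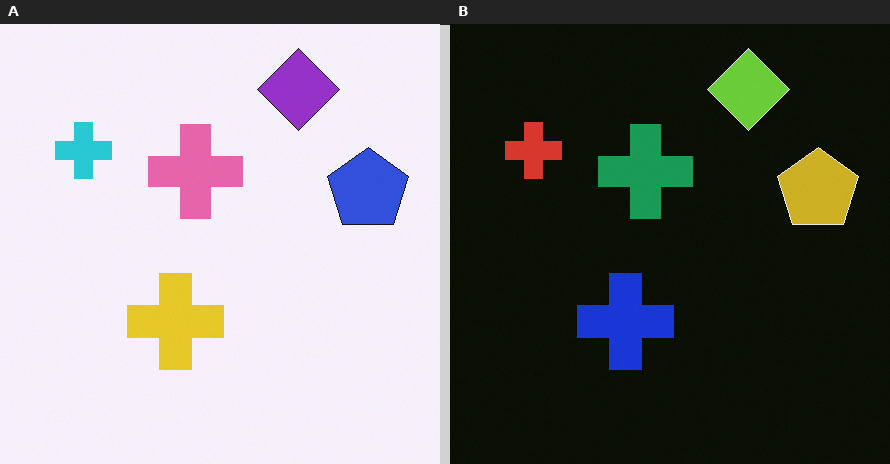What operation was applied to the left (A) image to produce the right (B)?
It was color-inverted (negative).

The light background has become dark and every shape's color is its complement — a photographic negative.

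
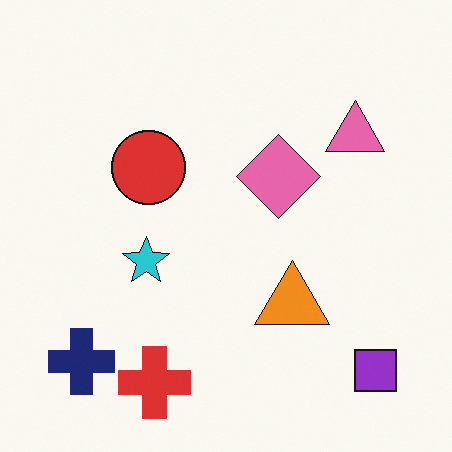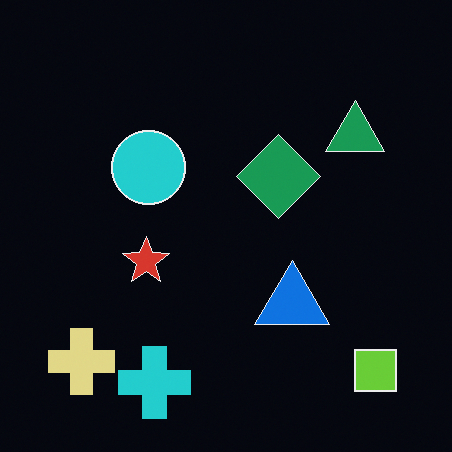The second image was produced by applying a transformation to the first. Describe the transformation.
The image was color-inverted (negative).

The light background has become dark and every shape's color is its complement — a photographic negative.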